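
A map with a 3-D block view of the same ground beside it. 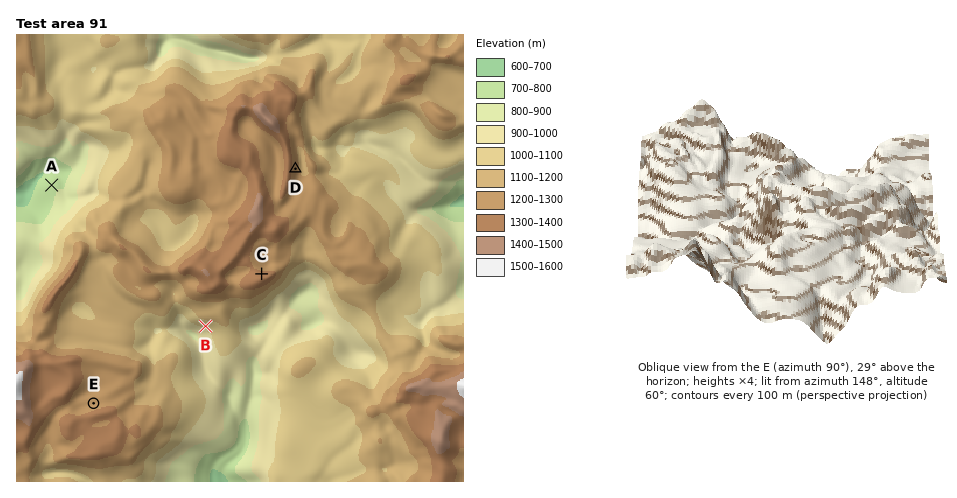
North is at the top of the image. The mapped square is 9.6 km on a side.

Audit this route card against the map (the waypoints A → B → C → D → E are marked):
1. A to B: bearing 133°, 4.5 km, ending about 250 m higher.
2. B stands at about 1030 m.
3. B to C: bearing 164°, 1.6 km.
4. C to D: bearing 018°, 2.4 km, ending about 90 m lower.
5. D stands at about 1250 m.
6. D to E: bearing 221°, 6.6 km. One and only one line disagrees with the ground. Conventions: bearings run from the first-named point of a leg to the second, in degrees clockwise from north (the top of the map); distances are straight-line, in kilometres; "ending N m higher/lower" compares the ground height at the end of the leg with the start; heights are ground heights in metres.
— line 3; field bearing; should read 47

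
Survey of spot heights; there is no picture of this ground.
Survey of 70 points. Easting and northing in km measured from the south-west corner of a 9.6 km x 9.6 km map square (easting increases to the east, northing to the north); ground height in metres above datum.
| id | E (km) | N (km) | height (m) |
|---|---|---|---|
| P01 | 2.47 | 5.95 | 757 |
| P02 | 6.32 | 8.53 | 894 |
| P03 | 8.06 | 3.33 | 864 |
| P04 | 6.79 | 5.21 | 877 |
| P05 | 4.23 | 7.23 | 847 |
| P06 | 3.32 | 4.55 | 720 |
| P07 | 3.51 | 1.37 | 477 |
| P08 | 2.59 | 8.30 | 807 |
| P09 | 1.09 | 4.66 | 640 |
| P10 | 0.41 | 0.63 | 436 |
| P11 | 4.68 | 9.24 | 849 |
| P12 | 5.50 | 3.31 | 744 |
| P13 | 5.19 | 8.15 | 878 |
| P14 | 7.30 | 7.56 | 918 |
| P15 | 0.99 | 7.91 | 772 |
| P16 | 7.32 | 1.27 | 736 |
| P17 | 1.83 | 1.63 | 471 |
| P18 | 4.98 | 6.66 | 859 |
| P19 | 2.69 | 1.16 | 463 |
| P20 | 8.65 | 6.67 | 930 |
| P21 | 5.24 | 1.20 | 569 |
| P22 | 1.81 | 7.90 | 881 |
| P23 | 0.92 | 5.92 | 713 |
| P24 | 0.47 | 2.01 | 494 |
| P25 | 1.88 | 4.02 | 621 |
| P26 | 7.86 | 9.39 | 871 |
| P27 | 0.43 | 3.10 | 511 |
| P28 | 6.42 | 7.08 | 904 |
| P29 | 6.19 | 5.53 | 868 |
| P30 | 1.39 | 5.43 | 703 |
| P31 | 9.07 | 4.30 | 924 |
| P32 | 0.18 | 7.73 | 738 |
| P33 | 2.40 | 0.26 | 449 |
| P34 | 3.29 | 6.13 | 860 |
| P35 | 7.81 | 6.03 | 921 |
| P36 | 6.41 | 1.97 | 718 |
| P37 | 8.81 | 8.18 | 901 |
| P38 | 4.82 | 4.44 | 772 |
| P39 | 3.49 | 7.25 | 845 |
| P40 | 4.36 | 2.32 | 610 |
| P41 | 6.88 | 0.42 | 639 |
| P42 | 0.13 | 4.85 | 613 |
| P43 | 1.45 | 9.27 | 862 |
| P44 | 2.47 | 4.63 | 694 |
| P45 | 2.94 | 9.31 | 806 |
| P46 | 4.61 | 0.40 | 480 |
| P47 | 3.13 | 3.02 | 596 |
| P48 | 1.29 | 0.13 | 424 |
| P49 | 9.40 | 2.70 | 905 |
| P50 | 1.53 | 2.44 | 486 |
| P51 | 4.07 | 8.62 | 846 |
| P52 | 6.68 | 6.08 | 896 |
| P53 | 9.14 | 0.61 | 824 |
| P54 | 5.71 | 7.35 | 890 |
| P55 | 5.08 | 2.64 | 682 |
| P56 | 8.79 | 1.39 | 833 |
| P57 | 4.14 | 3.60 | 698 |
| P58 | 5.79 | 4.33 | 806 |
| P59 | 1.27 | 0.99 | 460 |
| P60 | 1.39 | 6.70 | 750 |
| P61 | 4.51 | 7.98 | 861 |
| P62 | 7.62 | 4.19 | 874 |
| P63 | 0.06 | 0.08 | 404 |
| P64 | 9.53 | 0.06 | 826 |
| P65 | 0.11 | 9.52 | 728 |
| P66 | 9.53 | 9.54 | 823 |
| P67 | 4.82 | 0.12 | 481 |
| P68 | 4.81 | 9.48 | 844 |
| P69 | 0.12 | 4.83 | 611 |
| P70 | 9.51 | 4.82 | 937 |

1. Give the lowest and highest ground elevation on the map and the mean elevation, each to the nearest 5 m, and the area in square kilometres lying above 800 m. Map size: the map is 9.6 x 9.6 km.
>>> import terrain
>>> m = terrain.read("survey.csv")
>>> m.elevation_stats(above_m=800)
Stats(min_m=400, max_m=940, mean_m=750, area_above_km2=45.7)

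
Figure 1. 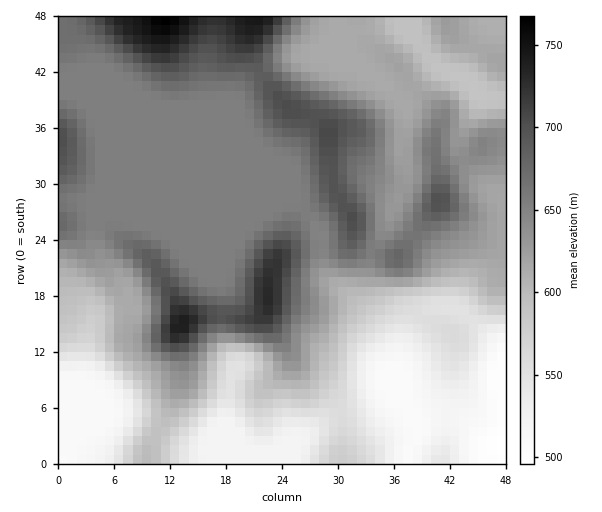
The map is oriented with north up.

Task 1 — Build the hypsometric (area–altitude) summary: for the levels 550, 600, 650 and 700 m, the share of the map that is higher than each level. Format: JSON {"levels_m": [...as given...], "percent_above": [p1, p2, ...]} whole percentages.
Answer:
{"levels_m": [550, 600, 650, 700], "percent_above": [83, 69, 44, 7]}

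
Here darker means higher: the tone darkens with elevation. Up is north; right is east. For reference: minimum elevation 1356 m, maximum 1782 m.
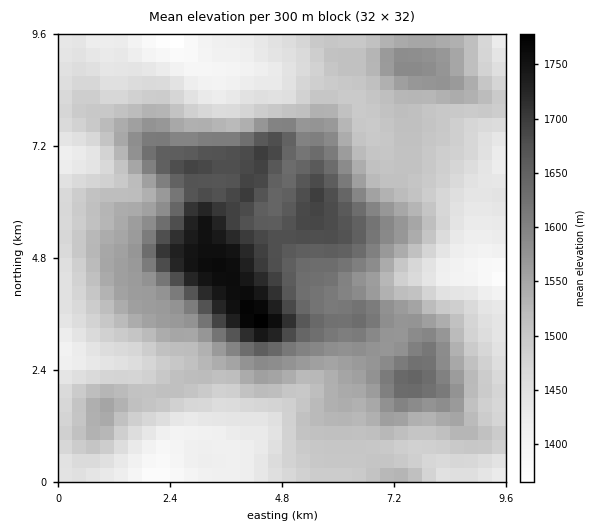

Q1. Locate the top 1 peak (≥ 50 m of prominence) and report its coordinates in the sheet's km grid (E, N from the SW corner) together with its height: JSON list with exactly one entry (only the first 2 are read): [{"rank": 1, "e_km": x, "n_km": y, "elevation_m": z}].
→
[{"rank": 1, "e_km": 4.29, "n_km": 3.46, "elevation_m": 1782}]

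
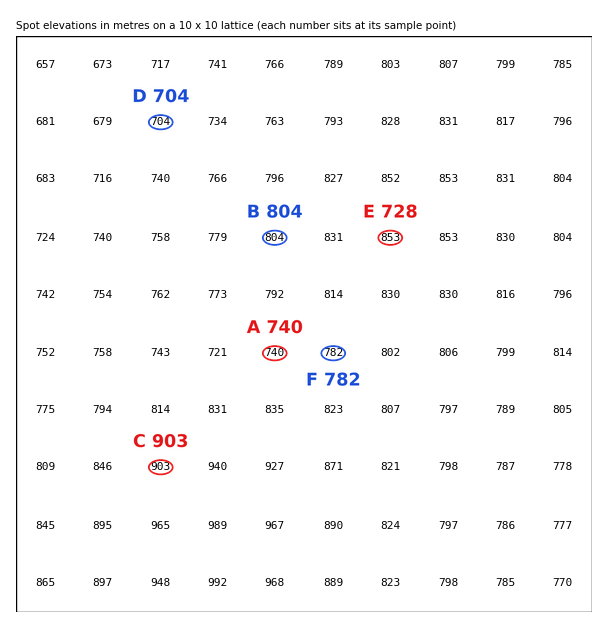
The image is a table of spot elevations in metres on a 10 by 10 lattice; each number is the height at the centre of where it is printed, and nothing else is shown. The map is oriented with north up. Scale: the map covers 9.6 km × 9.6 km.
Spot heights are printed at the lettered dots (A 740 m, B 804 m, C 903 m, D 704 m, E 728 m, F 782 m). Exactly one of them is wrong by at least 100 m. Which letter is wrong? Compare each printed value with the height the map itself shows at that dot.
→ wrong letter E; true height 853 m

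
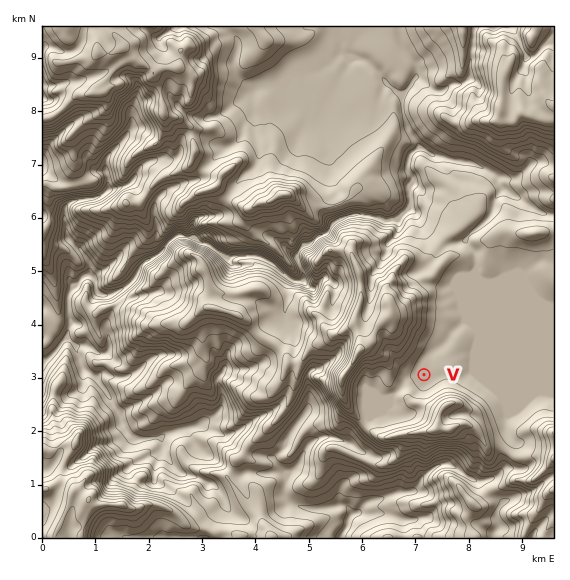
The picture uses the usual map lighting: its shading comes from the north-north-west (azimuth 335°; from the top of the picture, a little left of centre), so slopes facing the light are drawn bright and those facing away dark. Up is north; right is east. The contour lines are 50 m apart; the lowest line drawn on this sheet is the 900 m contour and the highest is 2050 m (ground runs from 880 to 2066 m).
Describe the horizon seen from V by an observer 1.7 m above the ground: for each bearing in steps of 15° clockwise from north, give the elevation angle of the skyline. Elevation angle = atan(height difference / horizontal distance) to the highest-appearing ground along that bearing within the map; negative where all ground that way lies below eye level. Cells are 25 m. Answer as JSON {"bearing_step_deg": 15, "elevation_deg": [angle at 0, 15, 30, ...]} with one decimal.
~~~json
{"bearing_step_deg": 15, "elevation_deg": [4.8, 4.3, 1.5, 0.3, 0.2, 0.6, 0.5, 2.1, 9.5, 20.5, 21.4, 17.2, 13.3, 10.6, 7.8, 6.0, 3.8, 9.3, 13.3, 16.3, 16.3, 15.6, 17.3, 12.8]}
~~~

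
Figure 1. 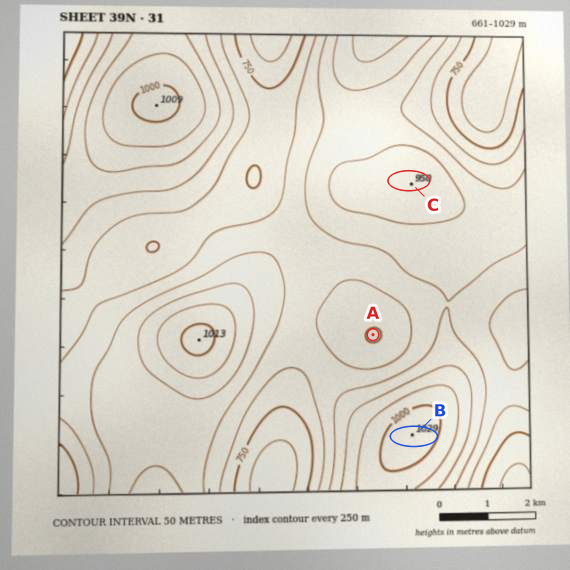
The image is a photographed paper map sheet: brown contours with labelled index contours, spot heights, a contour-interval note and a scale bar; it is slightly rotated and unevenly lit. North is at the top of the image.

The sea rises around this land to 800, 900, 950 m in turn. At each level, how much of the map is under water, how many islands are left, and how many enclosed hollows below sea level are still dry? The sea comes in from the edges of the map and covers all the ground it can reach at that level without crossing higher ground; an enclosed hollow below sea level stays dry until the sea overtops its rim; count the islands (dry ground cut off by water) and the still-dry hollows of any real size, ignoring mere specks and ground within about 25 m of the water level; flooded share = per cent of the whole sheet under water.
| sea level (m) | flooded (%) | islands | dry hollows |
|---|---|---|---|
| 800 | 24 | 0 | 1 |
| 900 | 77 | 2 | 0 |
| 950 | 90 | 2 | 0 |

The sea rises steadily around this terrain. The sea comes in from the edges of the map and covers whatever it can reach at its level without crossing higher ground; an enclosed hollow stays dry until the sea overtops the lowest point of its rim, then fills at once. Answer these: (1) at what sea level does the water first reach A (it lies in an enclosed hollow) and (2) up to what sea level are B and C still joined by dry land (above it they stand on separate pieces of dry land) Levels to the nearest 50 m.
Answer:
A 800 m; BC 850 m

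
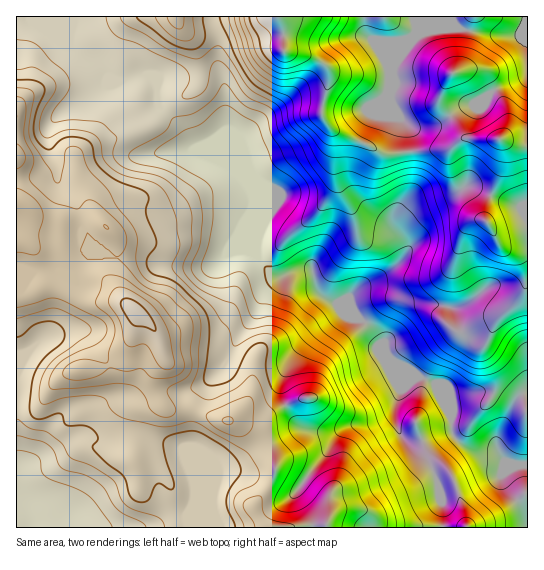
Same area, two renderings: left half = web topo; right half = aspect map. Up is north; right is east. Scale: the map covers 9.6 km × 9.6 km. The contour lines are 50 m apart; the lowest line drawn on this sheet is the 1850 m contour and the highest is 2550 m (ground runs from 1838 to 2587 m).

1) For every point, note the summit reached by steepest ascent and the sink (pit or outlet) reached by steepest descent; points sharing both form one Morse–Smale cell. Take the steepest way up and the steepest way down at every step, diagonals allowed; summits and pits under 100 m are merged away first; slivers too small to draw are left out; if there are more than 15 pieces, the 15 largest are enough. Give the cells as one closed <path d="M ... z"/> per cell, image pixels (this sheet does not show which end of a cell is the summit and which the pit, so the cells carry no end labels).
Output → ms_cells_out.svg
<path d="M71 16l-55 1 0 278 15-3 11-7 7 0 40 16 34 2 22 16 12 15 7 21 0 7-11 16 2 13 8 16 6 2 24-1 28 12 32 7 8 6 14 30 0 11-4 9-18 23 4 11 9 11 176 0 1-25-10-33-8-15-22-17-8-21 1-15 4-11 17-14-4-5-19-9-6-6-13-27-14-10-10-11-12-4-19-11-4-7-3-14-3-4-15 2-12 5-5 0-8-4-7-7-7-10 0-10 4-12 0-22-9-22-7-10-18-15-17-9-14-4-4-5-12-21-20-20-2-22-7-8-8-2-20 8-5 0-7-2-12-16-24-12-5-6 0-10 3-6z"/><path d="M278 16l-67 1 6 21 0 27 7 17 3 48 8 19 1 22 15 18 9 22 0 22-4 12 0 10 14 17 8 4 5 0 12-5 15-2 3 4 6 20 7 6 25 10 10 11 14 10 13 27 6 6 19 9 4 5-17 14-4 11-1 15 8 21 22 17 8 15 10 33 0 24 84 1 1-310-5-9-5-4-24-8-19-9-10-1-18 10-26 8-12 9-5 11 0 12 3 12-11-20-1-10 13-22 4-12-3-32-27 0-19-10-29-12-9-9-4-11 8-32-1-10-15-12-29-7-1-24z"/><path d="M49 285l-7 0-11 7-10 1-5 4 0 230 249 1 0-2-8-9-4-11 18-23 4-9 0-11-14-30-8-6-32-7-28-12-24 1-6-2-10-20 2-13 9-12-4-21-7-14-30-24-34-2z"/><path d="M527 16l-248 1 5 17 0 16 29 7 15 12 1 10-8 32 4 11 9 9 29 12 19 10 17 0 10-2-1-22-16-24-1-15 4-8-2-16 18-24 11-10 24-4 72 8 10-3z"/><path d="M210 16l-137 0-4 29 13 11 16 7 12 16 7 2 5 0 20-8 8 2 7 8 2 22 20 20 12 21 4 5 14 4 17 9 9 8 0-23-8-19-3-48-7-17 0-27z"/><path d="M459 28l-24 1-16 4-26 33 2 16-4 8 0 11 6 14 11 14 1 22 37-2 19-11-24-33-1-8 8-19 6-6 12-3 11 0 6 3 18 27 7 18-1 13-6 9 16 6 10 2 1-113-23 2-32-4z"/><path d="M477 69l-23 3-6 6-8 19 1 8 24 33-19 11-35 2-2 2 3 32-4 12-13 22 1 10 10 16-2-20 10-16 7-4 26-8 18-10 10 1 19 9 24 8 10 12 0-70-27-8 7-14-1-15-20-35z"/>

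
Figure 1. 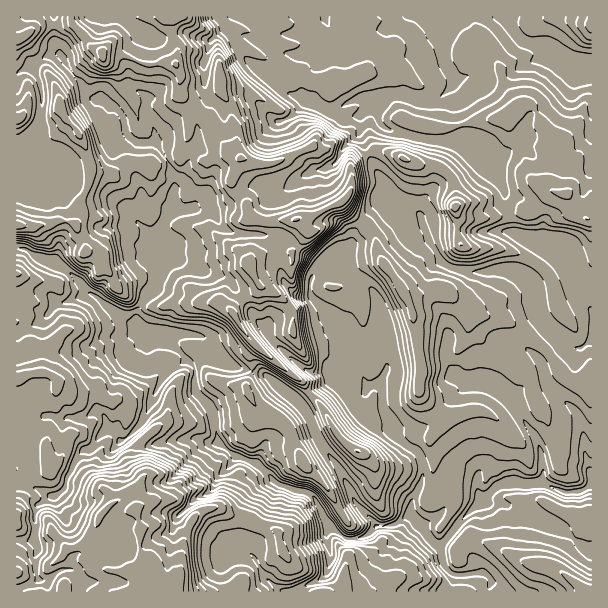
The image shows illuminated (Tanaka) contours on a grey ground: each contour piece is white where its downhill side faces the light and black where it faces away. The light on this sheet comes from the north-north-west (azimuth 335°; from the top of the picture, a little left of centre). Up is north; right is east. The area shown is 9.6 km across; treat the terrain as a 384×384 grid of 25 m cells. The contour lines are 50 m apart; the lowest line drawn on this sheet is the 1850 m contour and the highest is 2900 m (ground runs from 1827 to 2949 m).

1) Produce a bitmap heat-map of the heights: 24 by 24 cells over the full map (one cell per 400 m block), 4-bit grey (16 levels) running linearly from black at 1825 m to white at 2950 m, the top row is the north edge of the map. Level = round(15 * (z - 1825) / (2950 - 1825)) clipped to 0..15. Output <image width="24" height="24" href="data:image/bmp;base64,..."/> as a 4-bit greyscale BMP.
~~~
<image width="24" height="24" href="data:image/bmp;base64,Qk2WAQAAAAAAAHYAAAAoAAAAGAAAABgAAAABAAQAAAAAACABAAATCwAAEwsAABAAAAAAAAAAAAAAABEREQAiIiIAMzMzAERERABVVVUAZmZmAHd3dwCIiIgAmZmZAKqqqgC7u7sAzMzMAN3d3QDu7u4A////AN3e7/yqmXdmUyIkRc3u7+ypqnZlQiNEQ83e7tyqqlRDIiMyIsvO7su5h1ZEIiEiIrq93cqHVXVlMyEREbuqq5dlaHZ1MzIiIbupiYZneGdTNDMyMrqpmIZohmUzREQzMruph3Z4ZmMzVDMzM7qYZmZnh1MzVDMzM6qXZmZpiFMzVEQzM5mXZniZiENEZVRDM5h4l4mZp0RFZVQzM5iah3eKqURWVEMzM5mqh3eZmoRVRGVDI8u5d3eKqqhURGVERaqpiHeJmZpkRXVFVaqqmYiamIhlZlRFVaq5iImpiJdVVDNEVLu4iJmYZmQzRERERLuYiJmXZEMzMzNEM6qZmqmWRERDMyMzIamsqqh1RDMzMiMiErq6qqhURDMzIiIiJA=="/>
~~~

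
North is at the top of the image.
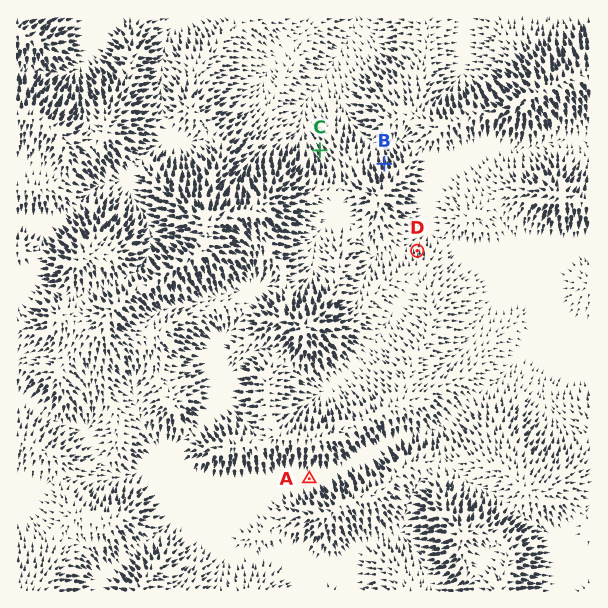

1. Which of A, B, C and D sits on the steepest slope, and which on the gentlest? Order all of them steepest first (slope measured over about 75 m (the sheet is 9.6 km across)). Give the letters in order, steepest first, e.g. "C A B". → B C D A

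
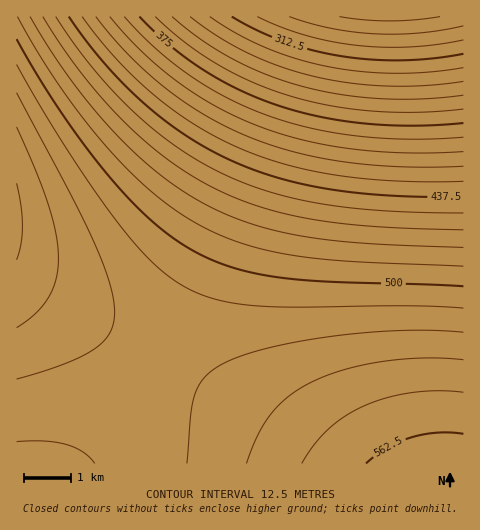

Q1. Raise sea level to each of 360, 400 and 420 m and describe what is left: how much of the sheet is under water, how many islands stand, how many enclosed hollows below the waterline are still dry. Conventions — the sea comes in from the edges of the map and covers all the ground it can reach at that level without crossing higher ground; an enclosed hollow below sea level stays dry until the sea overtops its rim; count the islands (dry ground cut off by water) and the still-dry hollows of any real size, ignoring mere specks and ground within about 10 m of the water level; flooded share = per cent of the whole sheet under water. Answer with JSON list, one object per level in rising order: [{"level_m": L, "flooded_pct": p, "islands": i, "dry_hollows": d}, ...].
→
[{"level_m": 360, "flooded_pct": 11, "islands": 0, "dry_hollows": 0}, {"level_m": 400, "flooded_pct": 18, "islands": 0, "dry_hollows": 0}, {"level_m": 420, "flooded_pct": 23, "islands": 0, "dry_hollows": 0}]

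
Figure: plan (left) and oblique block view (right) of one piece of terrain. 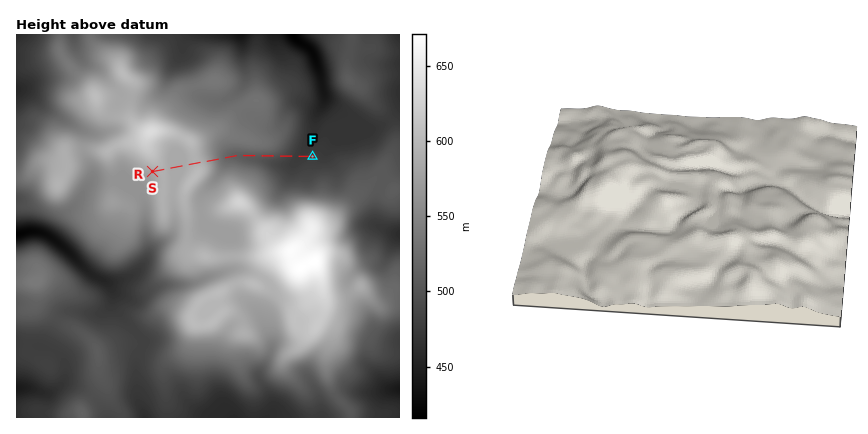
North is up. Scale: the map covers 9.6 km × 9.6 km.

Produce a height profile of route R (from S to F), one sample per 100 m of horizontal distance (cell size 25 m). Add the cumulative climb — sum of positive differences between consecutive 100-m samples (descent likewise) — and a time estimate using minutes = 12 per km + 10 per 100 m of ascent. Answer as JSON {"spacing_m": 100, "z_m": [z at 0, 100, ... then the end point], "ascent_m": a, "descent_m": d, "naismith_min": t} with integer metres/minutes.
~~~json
{"spacing_m": 100, "z_m": [586, 591, 594, 591, 587, 585, 585, 585, 585, 588, 592, 594, 593, 586, 576, 561, 546, 532, 523, 518, 514, 512, 510, 509, 508, 508, 507, 507, 505, 504, 502, 499, 495, 490, 485, 480, 476, 474, 474, 475, 476, 476], "ascent_m": 20, "descent_m": 129, "naismith_min": 50}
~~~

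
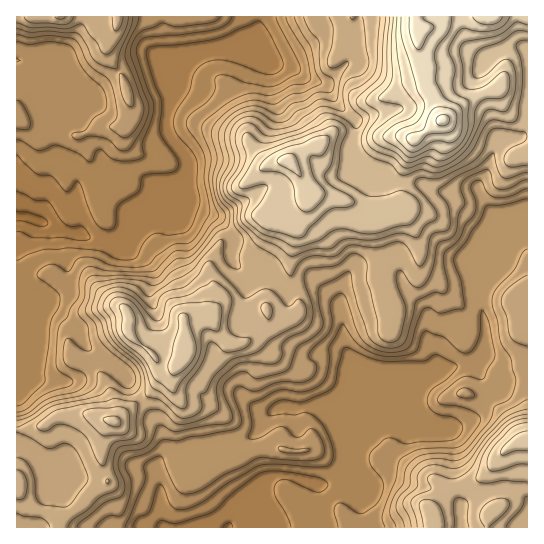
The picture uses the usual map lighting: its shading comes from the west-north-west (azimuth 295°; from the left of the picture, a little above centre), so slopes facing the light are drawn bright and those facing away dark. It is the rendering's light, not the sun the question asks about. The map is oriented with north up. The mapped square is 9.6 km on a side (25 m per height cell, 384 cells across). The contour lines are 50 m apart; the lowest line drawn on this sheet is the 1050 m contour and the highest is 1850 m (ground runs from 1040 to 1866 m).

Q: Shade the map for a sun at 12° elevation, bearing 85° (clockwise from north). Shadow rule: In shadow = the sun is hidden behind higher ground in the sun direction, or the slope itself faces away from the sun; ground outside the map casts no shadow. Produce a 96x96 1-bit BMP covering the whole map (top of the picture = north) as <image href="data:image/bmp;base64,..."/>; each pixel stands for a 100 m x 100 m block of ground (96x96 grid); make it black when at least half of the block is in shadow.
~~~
<image width="96" height="96" href="data:image/bmp;base64,Qk2+BAAAAAAAAD4AAAAoAAAAYAAAAGAAAAABAAEAAAAAAIAEAAATCwAAEwsAAAIAAAAAAAAA////AAAAAAAAAAAAAAAAAf/8AAAAAAAAAAAAAf/4BgAAAAAAAAAAA//4BgAAAAAAAAAAA//4AgAAAAAAAAAAA//wAAAAEAAAAAAAAf/gAAAAAAAIAAAAAP/gAAAAAAAcAAAAAP/wAAAAAAAcAAAAAf/4AAAAAAAcAAAAAP/4AAAAAAA8AAAAAB/wPwAAAAAYAAAAAAPwf4AAAAAYAAAAAADg/4AAAAAAAAAAAAAD/8AAAAAAAAAAAAAP/8AAAAAAAAAAAAAf/+AAAAAAAAAAAAAf//AAAAAAAAAAAAAf//gAAAAAAAAAAAAH//gABgAMAAAAAAAA//z4AAAcAAAAAAAAD/j8AAA+AAAAAAAAAPj+AAA8AAAAAAAMAAD8AAB8AAAAAAAeAAA4AAB4AAAAAAAeAAAAAA/4AAAAAAAAAAAAHx/wAAAAAAAAwAAAP3/AAAAAAAAAQAAAH//AAAAAAAAAAAAHD//AAAAAAAAAAAAfj//AAAAAAAAAAAAfz/+AAAAAAAAAAAA/3/8AAAAAAPAAAOB///4AAAAAB/gAAfD///wAAAAAD/gAAfD///gAAAAAD/AAAfD///AAAAAAD/AAAfD///AMAAAAB+AAAfD///A8AAAAB8AAAfD///B8AAAAD4AAAfD///B8AAAAD4AAAeB//+B4AAAAD4AAAeA//+BwAAAAD4AAAeAP/8BwAAAABwAAAeAD/4AwAAAABwAAAOAA/gA4AAAABwAAAGAAfAA4AAAAAwAAACAAOAB44AAAAAAAAAAAEAB74AAAAAAAAAgAAAD78AAAAAAAAAwAAAA/8ABAAAAAAA4AAAAf8ABgAAAAAAYAAAAf+ADgAAAAAAQAAAAf+PxgAAAAAAAAAAB//f4AAAAAAAAAAAP///4AAAAAAAAAAAP///4AAAAAAAABgAP///gAAAAAAAADAAH///gAAAAAAAABAAD///gAAAAAAAAAAAH///gAAAAAAAAAAAf///gIAAAAAAAAAAf//8AYAAAAAIAAAAf//8A4AAAAAYAAAAP//8B4AAAAA8AAAAP//+B4AAAAAeAAAAH///BwAAAAAeAAAAD///gAAA+AAOAAAAA///gAAD+AAPAAAAA///gAAf/AAHAAAAB///AAB//AADAAAGB//+AAB//AAAAAAGB//+AAB//AAAAAAAA//+AAA/+AAAAAAAAf/8AGA/IAAAAAAAAP/8AAAfA8AAAAAAAD/8AAA/P+AAAAACAAH8AwA/P+AAAAAPAAA8ABH+H8AAAAAfAAAAADf8D4AAAAA/AAAAAD/+D4AAAAA/AAAAAH/+DwAAAAA/AAAAAP//xgAAAAA/AAAAH///9gAAAAAOAAAAP////gAMAAHgAAAAf////gAEAAfgAAAAf////gAAAB/gAAAA/////gAAAB/gAAAB/////gAAAB/gAAAB/////gAAAB/gAAAB/////AAAAA/AAAAB/////AAAAAPAAAAB/////AAADACAAAAA/////AAADAAAAAAAf///+AAADgAAAAAAP8AP+AAAA="/>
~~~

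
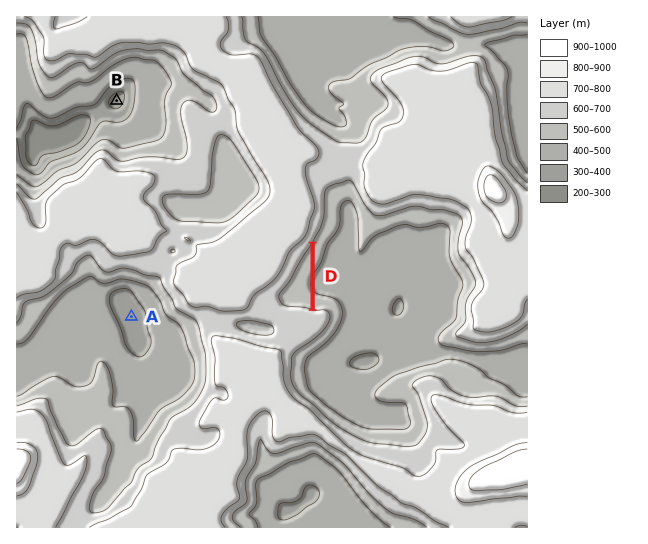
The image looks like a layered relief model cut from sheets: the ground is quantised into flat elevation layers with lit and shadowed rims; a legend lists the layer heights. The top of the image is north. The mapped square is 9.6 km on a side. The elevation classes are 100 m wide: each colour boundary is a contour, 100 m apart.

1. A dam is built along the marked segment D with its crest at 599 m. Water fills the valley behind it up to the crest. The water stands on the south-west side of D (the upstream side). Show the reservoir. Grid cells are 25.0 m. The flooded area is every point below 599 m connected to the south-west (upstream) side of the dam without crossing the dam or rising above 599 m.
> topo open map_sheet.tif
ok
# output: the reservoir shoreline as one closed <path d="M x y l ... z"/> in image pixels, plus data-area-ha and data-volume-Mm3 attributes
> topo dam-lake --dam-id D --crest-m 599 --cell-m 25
<path d="M310 247l-11 16-7 15-13 17 2 8 4 2 4 2 16 0 6 2-1-62z" data-area-ha="39" data-volume-Mm3="17.91"/>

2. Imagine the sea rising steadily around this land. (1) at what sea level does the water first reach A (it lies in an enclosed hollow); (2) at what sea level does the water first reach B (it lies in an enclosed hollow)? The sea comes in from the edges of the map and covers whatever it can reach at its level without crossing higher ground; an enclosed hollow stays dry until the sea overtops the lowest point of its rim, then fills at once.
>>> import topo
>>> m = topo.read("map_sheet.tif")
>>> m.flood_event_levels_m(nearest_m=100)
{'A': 500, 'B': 400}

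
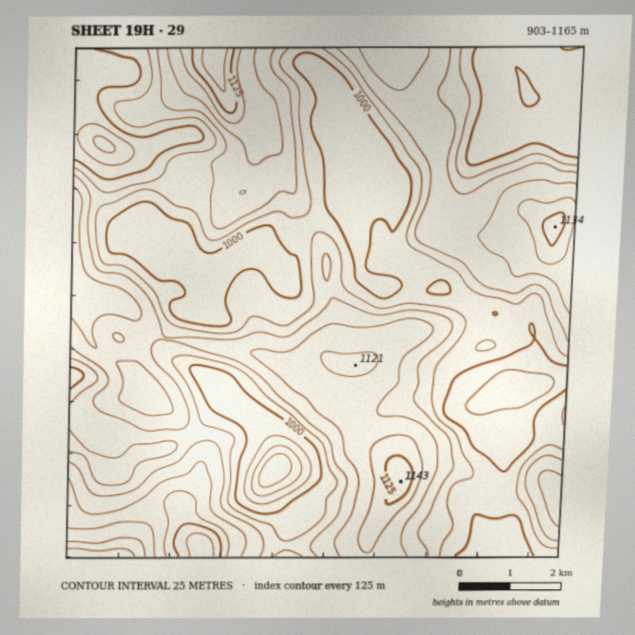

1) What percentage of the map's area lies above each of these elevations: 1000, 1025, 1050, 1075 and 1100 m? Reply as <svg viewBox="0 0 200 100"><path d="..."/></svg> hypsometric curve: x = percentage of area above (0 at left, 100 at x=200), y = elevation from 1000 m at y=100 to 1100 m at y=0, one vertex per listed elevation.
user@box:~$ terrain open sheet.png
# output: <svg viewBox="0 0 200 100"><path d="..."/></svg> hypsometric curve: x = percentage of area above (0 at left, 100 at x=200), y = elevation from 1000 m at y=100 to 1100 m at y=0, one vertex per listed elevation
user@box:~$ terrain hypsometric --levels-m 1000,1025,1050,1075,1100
<svg viewBox="0 0 200 100"><path d="M151 100l-40-25-31-25-39-25-30-25"/></svg>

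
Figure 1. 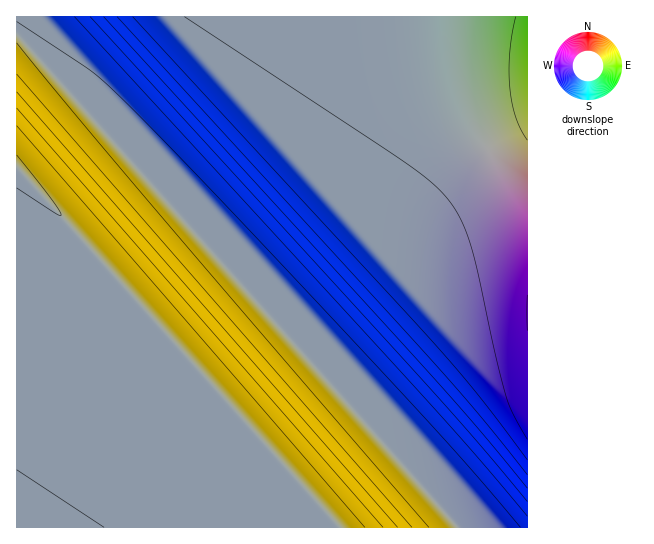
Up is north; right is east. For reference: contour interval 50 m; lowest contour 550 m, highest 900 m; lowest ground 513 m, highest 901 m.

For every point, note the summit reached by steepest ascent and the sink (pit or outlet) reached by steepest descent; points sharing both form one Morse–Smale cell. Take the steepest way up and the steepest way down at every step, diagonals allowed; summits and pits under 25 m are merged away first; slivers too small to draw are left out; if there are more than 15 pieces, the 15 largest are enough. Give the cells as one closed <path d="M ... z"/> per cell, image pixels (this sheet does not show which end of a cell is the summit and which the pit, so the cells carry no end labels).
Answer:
<path d="M442 16l-425 0-1 19 24 24 418 469 69 0 1-327-37-47-23-40-15-40z"/><path d="M17 167l-1 360 322 1 1-2-18-20z"/><path d="M18 36l-2 1 0 129 20 23 303 339 118 0-1-3-52-59z"/><path d="M527 16l-84 1 10 57 15 40 23 40 36 46z"/>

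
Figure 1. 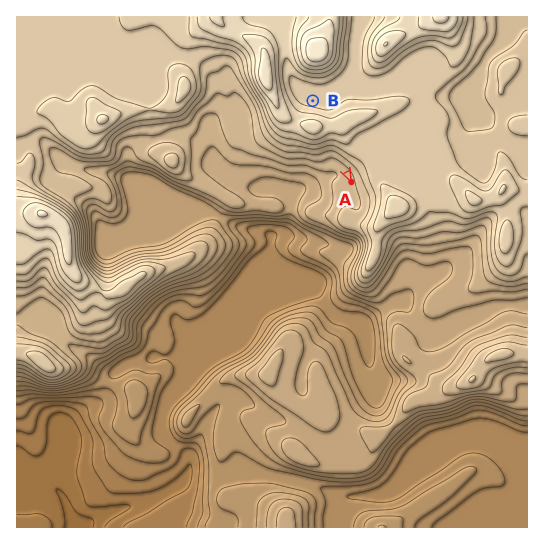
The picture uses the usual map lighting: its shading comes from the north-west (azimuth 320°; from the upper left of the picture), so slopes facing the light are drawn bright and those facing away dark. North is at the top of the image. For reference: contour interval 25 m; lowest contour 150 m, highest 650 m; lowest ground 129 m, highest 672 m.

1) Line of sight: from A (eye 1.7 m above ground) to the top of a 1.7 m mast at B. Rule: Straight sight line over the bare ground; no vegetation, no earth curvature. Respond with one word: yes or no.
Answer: no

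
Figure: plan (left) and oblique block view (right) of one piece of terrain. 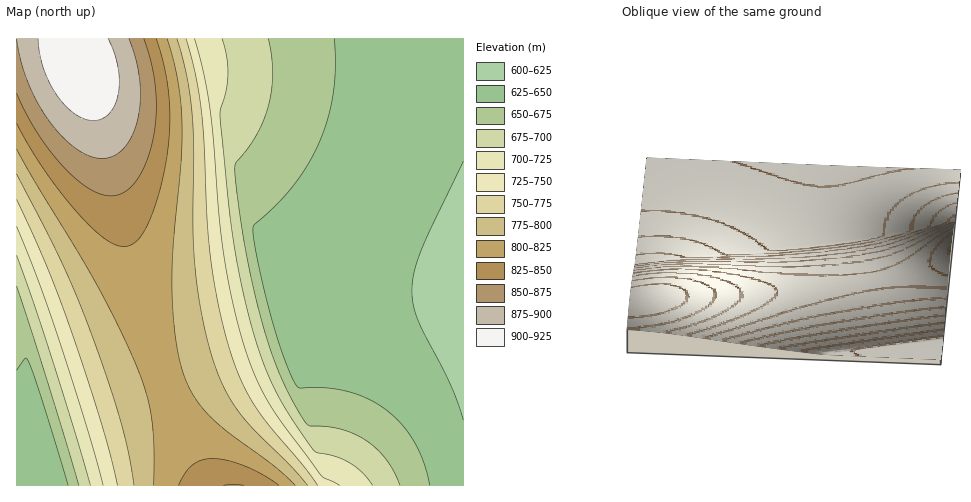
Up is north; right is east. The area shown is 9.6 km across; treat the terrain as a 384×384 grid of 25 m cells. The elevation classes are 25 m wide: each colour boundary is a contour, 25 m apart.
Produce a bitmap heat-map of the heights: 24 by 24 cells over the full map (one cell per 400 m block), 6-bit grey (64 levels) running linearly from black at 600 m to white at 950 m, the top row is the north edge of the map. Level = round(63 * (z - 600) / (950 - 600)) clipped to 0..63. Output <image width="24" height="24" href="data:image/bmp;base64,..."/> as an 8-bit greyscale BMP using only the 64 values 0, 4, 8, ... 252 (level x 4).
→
<image width="24" height="24" href="data:image/bmp;base64,Qk12BgAAAAAAADYEAAAoAAAAGAAAABgAAAABAAgAAAAAAEACAAATCwAAEwsAAAABAAAAAAAAAAAAAAEBAQACAgIAAwMDAAQEBAAFBQUABgYGAAcHBwAICAgACQkJAAoKCgALCwsADAwMAA0NDQAODg4ADw8PABAQEAAREREAEhISABMTEwAUFBQAFRUVABYWFgAXFxcAGBgYABkZGQAaGhoAGxsbABwcHAAdHR0AHh4eAB8fHwAgICAAISEhACIiIgAjIyMAJCQkACUlJQAmJiYAJycnACgoKAApKSkAKioqACsrKwAsLCwALS0tAC4uLgAvLy8AMDAwADExMQAyMjIAMzMzADQ0NAA1NTUANjY2ADc3NwA4ODgAOTk5ADo6OgA7OzsAPDw8AD09PQA+Pj4APz8/AEBAQABBQUEAQkJCAENDQwBEREQARUVFAEZGRgBHR0cASEhIAElJSQBKSkoAS0tLAExMTABNTU0ATk5OAE9PTwBQUFAAUVFRAFJSUgBTU1MAVFRUAFVVVQBWVlYAV1dXAFhYWABZWVkAWlpaAFtbWwBcXFwAXV1dAF5eXgBfX18AYGBgAGFhYQBiYmIAY2NjAGRkZABlZWUAZmZmAGdnZwBoaGgAaWlpAGpqagBra2sAbGxsAG1tbQBubm4Ab29vAHBwcABxcXEAcnJyAHNzcwB0dHQAdXV1AHZ2dgB3d3cAeHh4AHl5eQB6enoAe3t7AHx8fAB9fX0Afn5+AH9/fwCAgIAAgYGBAIKCggCDg4MAhISEAIWFhQCGhoYAh4eHAIiIiACJiYkAioqKAIuLiwCMjIwAjY2NAI6OjgCPj48AkJCQAJGRkQCSkpIAk5OTAJSUlACVlZUAlpaWAJeXlwCYmJgAmZmZAJqamgCbm5sAnJycAJ2dnQCenp4An5+fAKCgoAChoaEAoqKiAKOjowCkpKQApaWlAKampgCnp6cAqKioAKmpqQCqqqoAq6urAKysrACtra0Arq6uAK+vrwCwsLAAsbGxALKysgCzs7MAtLS0ALW1tQC2trYAt7e3ALi4uAC5ubkAurq6ALu7uwC8vLwAvb29AL6+vgC/v78AwMDAAMHBwQDCwsIAw8PDAMTExADFxcUAxsbGAMfHxwDIyMgAycnJAMrKygDLy8sAzMzMAM3NzQDOzs4Az8/PANDQ0ADR0dEA0tLSANPT0wDU1NQA1dXVANbW1gDX19cA2NjYANnZ2QDa2toA29vbANzc3ADd3d0A3t7eAN/f3wDg4OAA4eHhAOLi4gDj4+MA5OTkAOXl5QDm5uYA5+fnAOjo6ADp6ekA6urqAOvr6wDs7OwA7e3tAO7u7gDv7+8A8PDwAPHx8QDy8vIA8/PzAPT09AD19fUA9vb2APf39wD4+PgA+fn5APr6+gD7+/sA/Pz8AP39/QD+/v4A////ACAgJDxYcISQnKisrKygkHhcVExANCggGCAgKERgdISQnKCgoJiMeGBMSEA4MCgcGCAgMExkeIiQmJiYlIh4ZEhAPDgwKCQcFCAkPFRsfIiQlJSQiHxoUDg0MCwoJCAYFCQoRFxwgIyQlJCMgHBcQCwoKCgkIBwYFCQwTGR4hIyUlIyEeGRMMCQkICAcHBgUECQ4VGx8iJCUkIyAcFxAJBwcHBwYGBQUEChAXHCAjJSUkIh8aFQ4IBwcGBgYFBQQEDBMZHiEkJSUkIR4ZEwwHBgYGBgUFBQQEDhUbHyMlJiUkIR0YEQoGBgYGBQUFBAQEEBcdISQmJiYkIBwWDwgGBgYGBQUFBAQEExkfIyUnJyYkIBsVDgcHBgYGBQUFBAQEFhwhJCcoKCYkIBoUDAgHBwYGBgUFBQQEGB4jJikpKSckHxoTCwgIBwcGBgUFBQQEGyEmKSorKigkHxkSCgkICAcGBgYFBQUEHiQoKy0tKyklHxkRCwoJCAcHBgYFBQUEIicrLi8vLSolHxgQDAsKCQgHBwYGBQUFJSouMDExLysmIBgQDQwKCQgIBwYGBQUFKC0xMzQzMCwnIBcQDgwLCgkIBwcGBgUFKzA0NTY0MS0nHxYQDw0MCgkIBwcGBgUFLjM2Nzc1Mi0mHhURDw4MCwkICAcGBgUFMDU4OTg2Mi0mHRQSEA4MCwoJCAcGBgYFMjY5OTg2MSskGxQSEA4MCwoJCAcHBgYFMzc5OTg1MCoiGRMRDw4MCwoJCAcHBgYFA=="/>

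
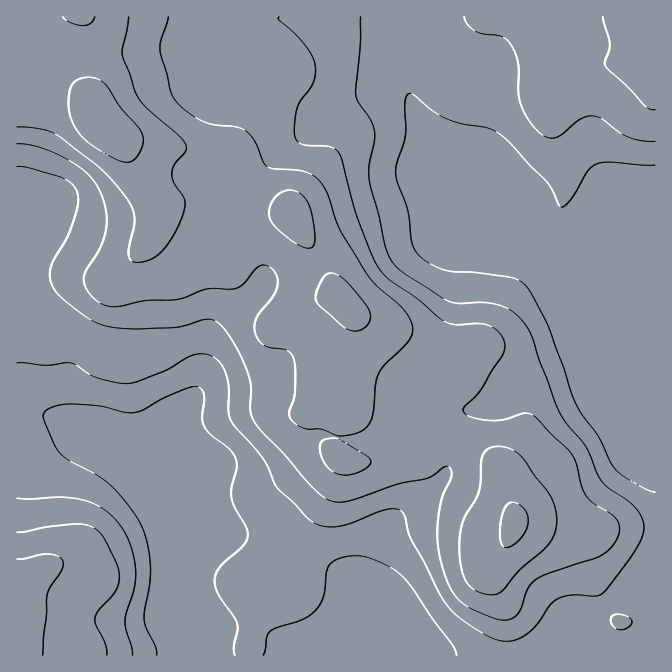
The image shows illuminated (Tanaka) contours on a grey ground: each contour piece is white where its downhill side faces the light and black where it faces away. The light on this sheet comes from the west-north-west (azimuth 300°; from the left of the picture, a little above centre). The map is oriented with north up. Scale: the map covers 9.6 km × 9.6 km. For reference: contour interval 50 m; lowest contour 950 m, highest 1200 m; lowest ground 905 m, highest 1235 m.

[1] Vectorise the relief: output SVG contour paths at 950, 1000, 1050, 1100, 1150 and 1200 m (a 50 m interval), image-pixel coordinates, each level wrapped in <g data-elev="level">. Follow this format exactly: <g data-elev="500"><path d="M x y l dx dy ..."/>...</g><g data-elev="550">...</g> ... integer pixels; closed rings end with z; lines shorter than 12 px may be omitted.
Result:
<g data-elev="950"><path d="M157 655l-1-8-9-17-3-10 1-10 5-26 1-16-3-21-6-20-12-19-20-23-15-11-27-14-10-9-5-9-10-24 2-6 5-4 12-3 15-1 23 2 24 6 10 1 8-3 21-12 26-10 8-1 5 3 2 7-2 20 2 10 7 8 19 15 6 8 1 10-5 19-1 10 3 10 11 18 3 9-3 10-24 21-4 7-2 6 0 7 3 9 16 23 3 7 1 6-4 17 1 8"/><path d="M263 655l4-18 3-5 7-4 28-10 7-4 6-7 6-12 2-23 5-8 9-6 15-2 10 1 15 5 14 7 9 8 48 67 6 11"/><path d="M655 492l-10-3-20-12-7-5-6-8-13-27-17-22-6-12-28-78-16-31-7-9-7-5-8-3-33-4-32-3-15-7-13-10-5-11-4-30-11-30-1-10 1-9 8-28 0-34 2-6 3-2 5 3 19 15 11 7 17 6 26 4 12 6 47 48 14 25 3 0 5-5 18-30 10-8 13-2 45 3"/></g><g data-elev="1000"><path d="M133 655l-1-8-6-19-1-8 10-33 0-20-5-23-10-19-16-16-20-9-22-3-32 2-13-1"/><path d="M616 628l6 2 5-2 4-3 1-5-8-5-10 0-3 3 0 4z"/><path d="M17 363l30 2 23-2 5 1 20 13 20 5 12 2 10-2 27-11 30-16 10-1 10 3 8 8 5 12 2 13-1 22 3 8 32 38 11 25 5 7 15 13 16 17 7 4 8 3 10 0 10-2 42-16 8 0 5 1 5 7 6 21 35 66 8 9 10 8 30 18 14 2 16-5 12-11 15-21 9-6 14-3 23 1 8-5 24-31 10-16 5-14-1-10-4-8-7-8-23-16-7-7-16-34-24-30-22-55-8-25-5-10-12-14-15-8-16-3-27 1-12-3-45-30-7-7-5-10-19-75 0-11 5-25 0-12-3-10-12-17-3-8 4-50 1-28"/><path d="M464 17l4 8 7 6 9 3 16 2 5 2 5 6 5 9 3 10 0 29 3 13 9 17 14 14 6 2 7-1 23-18 12-3 10 3 16 13 11 5 13 4 13 0"/></g><g data-elev="1050"><path d="M107 655l-2-11-9-19-1-7 4-8 17-20 3-6 0-9-3-13-14-27-10-8-14-3-30 3-31 5"/><path d="M17 167l11 1 34 10 10 5 5 9 1 11-5 20-6 15-13 22-4 10 1 13 8 12 29 23 10 6 12 3 25 2 39-1 33-9 7 1 5 3 15 19 13 30 4 15-1 23 4 12 53 60 17 15 11 5 13-1 49-17 30-6 7-3 10-8 5 0 2 3 1 5-11 27-4 32 3 23 8 27 9 14 13 10 28 12 9 0 7-2 6-8 8-23 9-8 12-6 48-15 11-8 6-6 5-9 1-7-1-5-6-8-19-12-7-6-5-10-5-22-5-11-38-38-9-3-21 7-14 0-19-3-7-5 0-5 16-16 22-36 3-8-2-9-6-8-10-5-10-2-22 2-11-4-27-23-27-18-11-12-8-15-15-38-17-62-7-6-28-2-6-3-2-4-2-10 3-19 3-8 13-18 2-8 0-8-2-10-7-10-11-13-16-14 0-3"/><path d="M603 17l7 26-1 7-4 12 1 5 23 21 16 18 5 3 5 1"/></g><g data-elev="1100"><path d="M43 655l4-60 3-8 12-17 1-8-5-6-10-2-31 5"/><path d="M483 594l11 1 8-4 17-21 29-25 5-8 3-10-1-19-7-16-28-37-8-6-10-2-12 1-5 3-2 4-4 37-15 26-4 16 0 21 4 21 6 11z"/><path d="M345 475l10-1 11-6 5-5-1-4-4-4-28-16-6-1-8 2-4 3 0 5 1 9 4 6 9 9z"/><path d="M17 144l21 3 29 12 20 14 12 17 7 22 0 18-5 17-15 23-2 8 3 12 9 10 9 5 12 2 28-6 34-2 30-10 25 0 10-5 14-17 6-2 4 1 5 4 4 5 0 12-5 11-15 19-2 6 0 7 2 8 7 7 6 3 16 2 7 7 2 10 0 21-1 10-5 14 1 6 5 6 9 4 18 1 16 7 16-2 11-5 5-7 3-7 2-30 3-10 6-10 20-18 6-9 3-8-2-10-10-13-24-21-10-13-27-43-13-37-10-15-13-7-30-2-6-2-5-5-9-22-9-10-8-3-22-2-11-3-15-9-13-11-5-10-11-42 1-10 7-23"/></g><g data-elev="1150"><path d="M504 547l6 0 7-5 7-7 4-10 0-7-2-6-4-6-7-3-5 0-3 2-5 11-2 21 1 7z"/><path d="M350 330l8 1 8-4 4-7 0-8-6-10-19-22-8-5-9-2-4 4-6 10-2 8 1 7 23 22z"/><path d="M302 247l8 1 4-2 1-4-1-15-4-19-4-8-6-7-6-3-9 1-8 4-5 7-3 8 1 8 4 7 7 7 13 10z"/><path d="M17 127l23 2 15 5 42 31 18 18 14 19 5 11 0 12-5 25 0 7 2 3 6 2 8-1 9-3 6-5 15-20 9-23 0-12-10-15-2-10 2-8 11-13 1-5-6-10-33-29-11-15-14-40 7-36"/></g><g data-elev="1200"><path d="M123 162l9-1 6-7 5-12-2-10-21-25-16-24-7-4-7-2-13 3-6 7-2 13 1 13 5 14 7 10 10 8 18 11z"/><path d="M63 17l9 6 12 3 6-3 5-6"/></g>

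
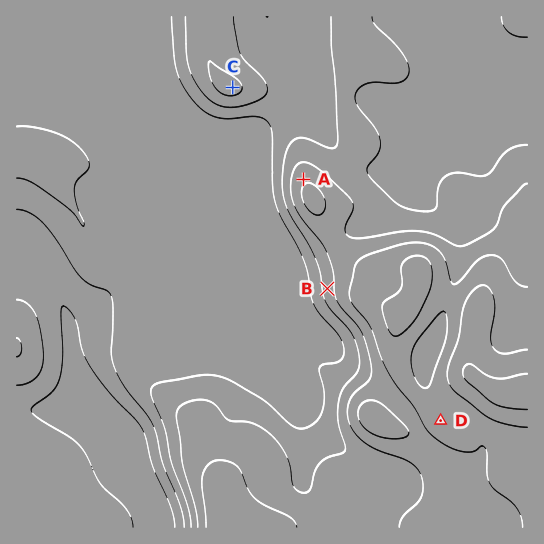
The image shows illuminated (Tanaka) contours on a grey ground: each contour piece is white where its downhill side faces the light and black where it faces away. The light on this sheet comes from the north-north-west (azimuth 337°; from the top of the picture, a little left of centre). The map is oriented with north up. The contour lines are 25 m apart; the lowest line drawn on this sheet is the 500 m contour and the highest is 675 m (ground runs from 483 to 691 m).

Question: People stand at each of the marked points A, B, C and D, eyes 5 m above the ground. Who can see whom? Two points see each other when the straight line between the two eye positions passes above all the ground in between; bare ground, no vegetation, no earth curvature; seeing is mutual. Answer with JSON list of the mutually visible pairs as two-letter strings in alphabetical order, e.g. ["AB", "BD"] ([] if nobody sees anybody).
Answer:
["AC", "BC"]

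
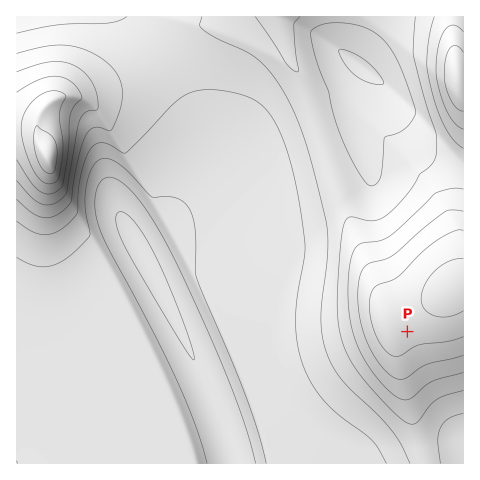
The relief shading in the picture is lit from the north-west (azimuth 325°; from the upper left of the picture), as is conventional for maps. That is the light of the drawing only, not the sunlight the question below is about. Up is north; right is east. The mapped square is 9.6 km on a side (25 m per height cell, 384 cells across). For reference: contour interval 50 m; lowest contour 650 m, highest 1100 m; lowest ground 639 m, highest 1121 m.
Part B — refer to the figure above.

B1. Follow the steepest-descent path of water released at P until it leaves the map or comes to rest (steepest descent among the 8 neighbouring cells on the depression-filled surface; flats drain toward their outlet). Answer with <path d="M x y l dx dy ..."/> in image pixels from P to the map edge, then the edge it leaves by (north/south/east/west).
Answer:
<path d="M407 332l5 4 51 103"/>
exit: east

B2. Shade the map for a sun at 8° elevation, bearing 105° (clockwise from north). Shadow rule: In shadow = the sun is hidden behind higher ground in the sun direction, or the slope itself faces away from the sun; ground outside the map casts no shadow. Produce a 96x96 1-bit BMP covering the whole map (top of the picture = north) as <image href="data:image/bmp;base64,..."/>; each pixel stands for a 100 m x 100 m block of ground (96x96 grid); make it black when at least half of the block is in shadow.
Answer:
<image width="96" height="96" href="data:image/bmp;base64,Qk2+BAAAAAAAAD4AAAAoAAAAYAAAAGAAAAABAAEAAAAAAIAEAAATCwAAEwsAAAIAAAAAAAAA////AAAAAAAAAAAAAAA8AAAAAAAAAAAAAAD8AAAAAAAAAAAAAAH4AAAAAAAAAAAAAAH4AAAAAAAAAAAAAAH4AAAAAAAAAAAAAAP4AAAAAAAAAAAAAAPwAAAAAAAAAAAAAAPwAAAAAAAAAAAAAAPwAAAAAAAAAAAAAAfgAAAAAAAAAAAAAAfgAAAAAAAAAAAAAAfgAAAAAAAAAAAAAA/AAAAAAAAAAAAAAA/AAAAAAAAAAAAAAA/AAAAAAAAAAAAAAB+AAAAAAAAAAAAAAB+AAAAAAAAAAAAAAD8AAAAAAAAAAAAAAD8AAAAAAAAAAAAAAD8AAAAAAAAAAAAAAH4AAAAYAAAAAAAAAH4AAAB8AAAAAAAAAPwAAAD8AAAAAAAAAPwAAAP8AAAAAAAAAPgAAAf8AAAAAAAAAfgAAA/4AAAAAAAAAfgAAD/4AAAAAAAAA/AAAH/4AAAAAAAAA/AAAP/4AAAAAAAAB+AAA//4AAAAAAAAB+AAB//4AAAAAAAAB8AAD//4AAAAAAAAD8AAD//wAAAAAAAAD4AAH//wAAAAAAAAH4AAP//wAAAAAAAAHwAAP//wAAAAAAAAPwAAP//wAAAAAAAAPgAAP//gAAAAAAAAfgAAf//gAAAAAAAAfAAAP//gAAAAAAAA/AAAP//AAAAAAAAA+AAAP//AAAAAAAAB+AAAP//AAAAAAAAB8AAAH/+AAAAAAAAB8AAAH/+AAAAAAAAD4AAAD/8AAAAAAAAD4AAAB/8AAAAAAAAHwAAAB/4AAAAAAAAHgAAAA/4AAAAAAAAPgAAAAfwAAAAAAAAPAAAAAPgAAAAAAAAPAAAAADAAAAAAAAAeAAAAAAAAAAAAAAAcAAAAAAAAAAAAAAAcAAAAAAAAAAAAAAA4AAAAAAAAAAAAAAA4AAAAAAAAAAAAAAAwAAAAAAAAAAAAAAAgAAAAAAAAAAAwAAAAAAAAAAAAAAB4AAAAAAAAAAAAAAD4AAAAAAAAAAAAAAD8AAAAAAAAAAAAAAD8AAAAAAAAAAAAAAD8AAAAAAAAAAAAAAD8AAAAAAAAAAAAAAD8AAAAAAAAAAAAAAD4AAAAAAAAAAAAAAD4AAAAAAAAAAAAAADwAAAAAAAAAAAAAADwAAAAAAAAAAAAADjwAAAAAAAAAAAAAPjwAAAAAAAAAAAAAfjwAAAAAAAAAAAAB/zwAAAAAAAAAAAAD/z4AAAAAAAAAAAAH/x4AAAAAAAAAAAAP/wwAAAAAAAAAAAAf/wAAAAAAAAAAAAA//wAAAAAAAAAAAAB//wAAAAAAAAAAAAD//wAAAAAAAAAAAAH//wAAAAAAAAAAAAP//wAAAAAAAAAAAAf//wAAAAAAAAAAAA///wAAAAAAAAAAAA///gAAAAAAAAAAAA///gAAAAAAAAAAAA///gAAAAAAAAAAAAf//gAAAAAAAAAAAAf//gAAAAAAAAAAAAH//gAAAAAAAAAAAAD//AAAAAAAAAAAAAA//AAAAAAAAAAAAAAP/AAAAAAAAAAAAAAH+AAAAAAAAAAAAAAB8A="/>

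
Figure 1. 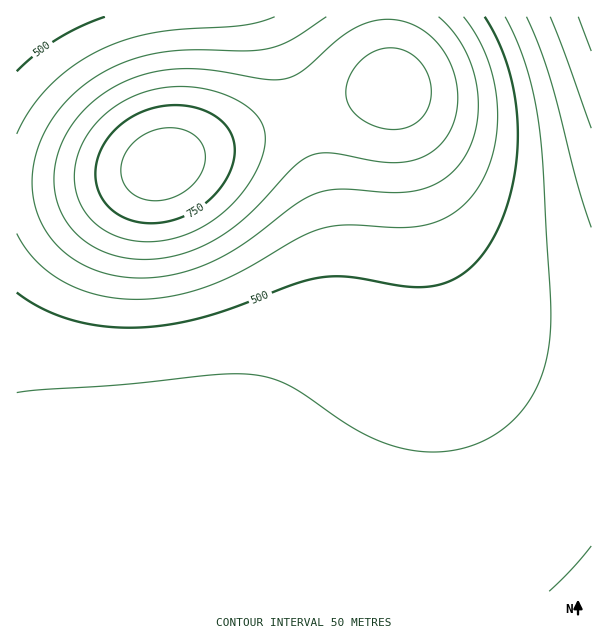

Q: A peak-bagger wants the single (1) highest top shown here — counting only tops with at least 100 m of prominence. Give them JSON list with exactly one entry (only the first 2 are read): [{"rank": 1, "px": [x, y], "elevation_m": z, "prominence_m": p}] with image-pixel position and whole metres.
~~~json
[{"rank": 1, "px": [162, 164], "elevation_m": 835, "prominence_m": 555}]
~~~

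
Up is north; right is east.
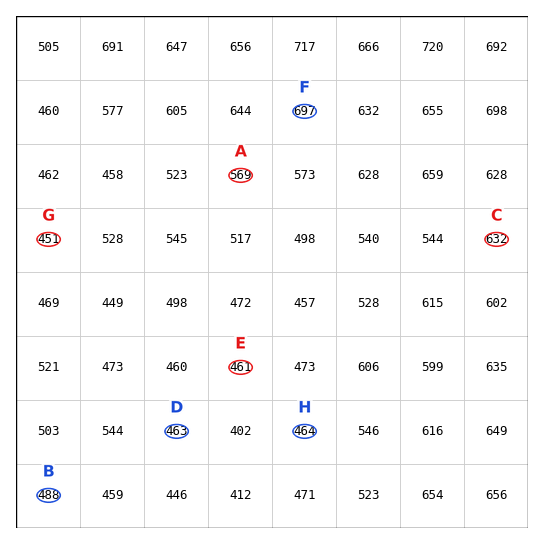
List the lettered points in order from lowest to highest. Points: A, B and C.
B A C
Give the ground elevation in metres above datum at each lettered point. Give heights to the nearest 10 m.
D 460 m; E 460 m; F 700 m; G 450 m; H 460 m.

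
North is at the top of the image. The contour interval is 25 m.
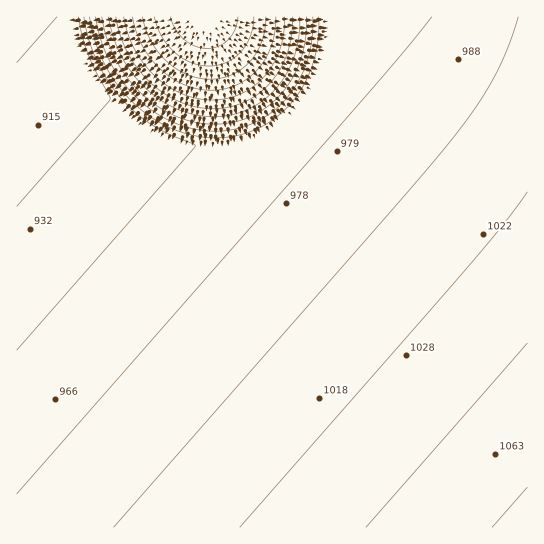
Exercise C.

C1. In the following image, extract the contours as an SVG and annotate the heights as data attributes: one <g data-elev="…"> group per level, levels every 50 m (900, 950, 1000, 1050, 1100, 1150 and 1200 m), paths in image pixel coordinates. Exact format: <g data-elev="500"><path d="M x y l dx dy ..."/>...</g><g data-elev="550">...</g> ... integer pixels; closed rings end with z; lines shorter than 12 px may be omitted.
<g data-elev="900"><path d="M57 17l-40 46"/></g><g data-elev="950"><path d="M84 17l4 21 8 21 11 20 13 18 14 14 17 13 19 11 22 8 3 3-178 204"/></g><g data-elev="1000"><path d="M96 17l5 22 8 22 13 20 15 17 18 15 19 10 20 6 21 2 22-2 18-7 18-10 14-14 12-17 8-20 5-22 1-22"/><path d="M518 17l-11 32-13 28-17 29-24 32-59 70-280 319"/></g><g data-elev="1050"><path d="M527 343l-161 184"/><path d="M109 17l4 20 8 18 11 18 13 14 16 13 17 9 17 6 19 2 17-2 18-6 14-9 14-12 10-15 8-18 4-18 1-20"/></g><g data-elev="1100"><path d="M124 17l4 16 6 16 10 14 11 13 14 11 14 7 15 5 15 1 14-2 14-4 13-8 11-10 9-13 6-14 4-16 1-16"/></g><g data-elev="1150"><path d="M142 17l4 12 5 12 7 10 8 10 10 8 11 6 11 3 12 1 11-1 10-3 11-6 8-8 7-9 5-11 3-12 1-12"/></g><g data-elev="1200"><path d="M170 17l5 12 9 10 11 7 12 2 12-2 10-7 6-10 3-12"/></g>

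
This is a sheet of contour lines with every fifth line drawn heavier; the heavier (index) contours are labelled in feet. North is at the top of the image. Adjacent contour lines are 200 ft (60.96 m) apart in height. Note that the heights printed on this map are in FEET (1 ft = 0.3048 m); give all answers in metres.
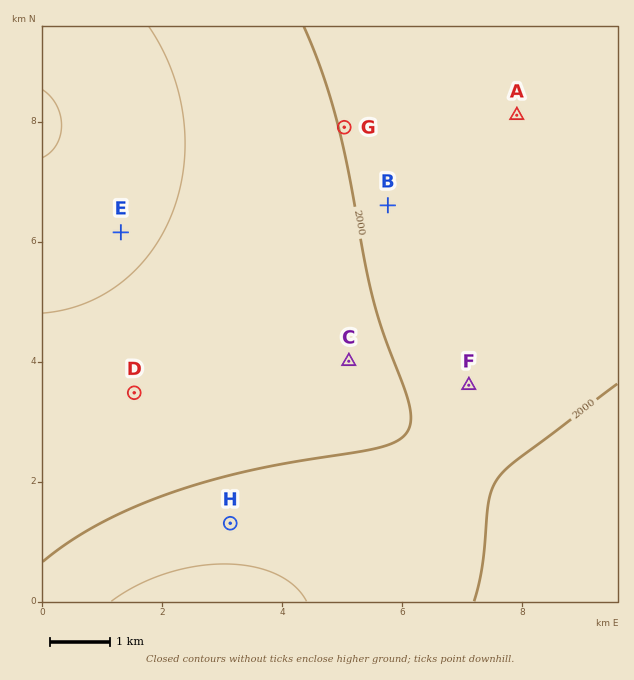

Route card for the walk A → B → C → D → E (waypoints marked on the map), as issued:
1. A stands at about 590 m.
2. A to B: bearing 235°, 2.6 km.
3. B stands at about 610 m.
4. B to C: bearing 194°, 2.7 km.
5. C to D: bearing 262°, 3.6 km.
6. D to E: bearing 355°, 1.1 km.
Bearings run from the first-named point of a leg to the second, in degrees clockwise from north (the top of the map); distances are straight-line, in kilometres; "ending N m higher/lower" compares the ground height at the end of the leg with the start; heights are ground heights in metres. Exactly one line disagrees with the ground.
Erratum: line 6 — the distance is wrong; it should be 2.7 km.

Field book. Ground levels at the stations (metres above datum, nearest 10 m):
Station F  610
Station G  610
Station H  580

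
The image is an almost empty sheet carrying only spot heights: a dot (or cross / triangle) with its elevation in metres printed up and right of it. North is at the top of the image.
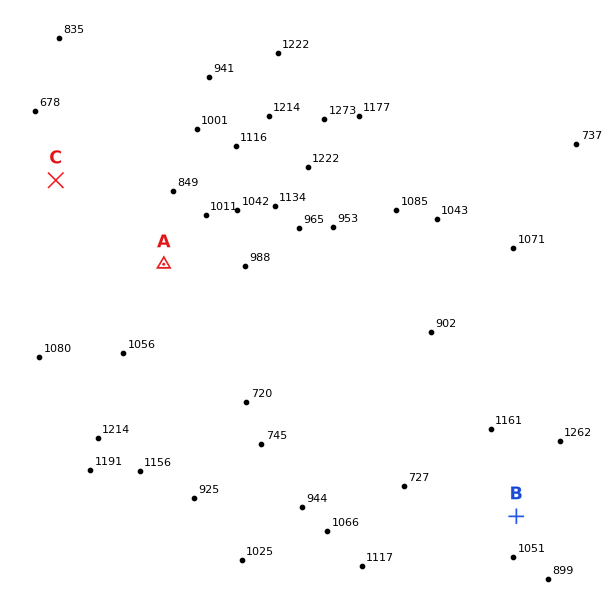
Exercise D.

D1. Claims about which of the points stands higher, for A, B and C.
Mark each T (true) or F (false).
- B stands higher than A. T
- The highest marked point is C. F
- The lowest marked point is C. T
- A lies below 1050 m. T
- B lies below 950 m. F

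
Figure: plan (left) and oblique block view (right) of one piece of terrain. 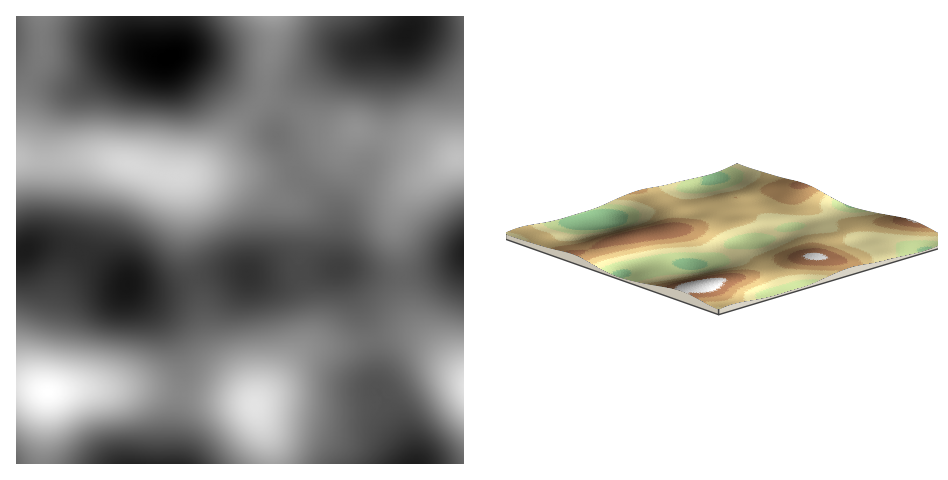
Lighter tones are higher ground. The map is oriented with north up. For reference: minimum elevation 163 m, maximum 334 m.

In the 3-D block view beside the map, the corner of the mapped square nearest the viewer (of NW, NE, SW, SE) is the SW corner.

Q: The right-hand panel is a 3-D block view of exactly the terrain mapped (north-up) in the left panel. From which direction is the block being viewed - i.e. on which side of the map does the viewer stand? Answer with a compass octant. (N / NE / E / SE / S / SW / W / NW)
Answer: SW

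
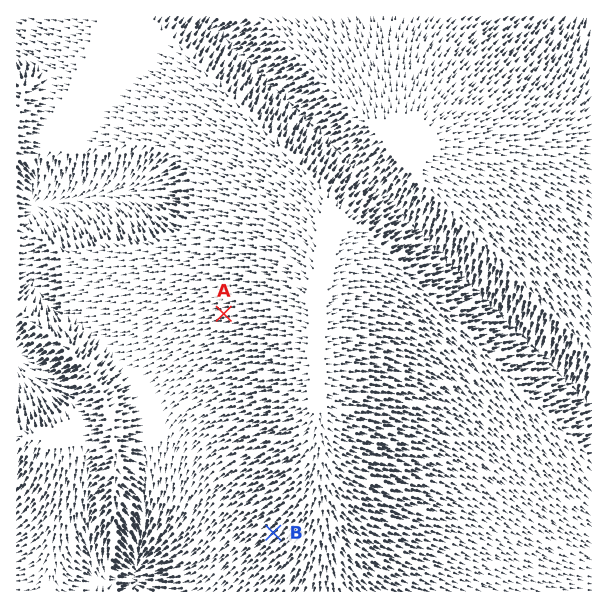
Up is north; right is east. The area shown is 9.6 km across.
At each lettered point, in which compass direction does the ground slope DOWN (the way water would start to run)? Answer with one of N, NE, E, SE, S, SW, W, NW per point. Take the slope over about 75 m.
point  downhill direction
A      W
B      SW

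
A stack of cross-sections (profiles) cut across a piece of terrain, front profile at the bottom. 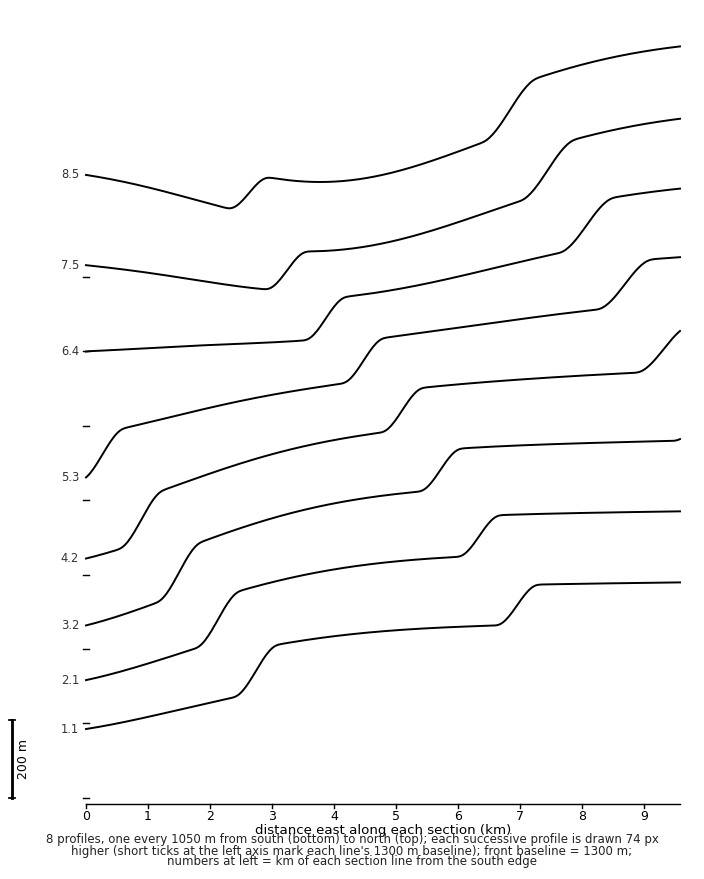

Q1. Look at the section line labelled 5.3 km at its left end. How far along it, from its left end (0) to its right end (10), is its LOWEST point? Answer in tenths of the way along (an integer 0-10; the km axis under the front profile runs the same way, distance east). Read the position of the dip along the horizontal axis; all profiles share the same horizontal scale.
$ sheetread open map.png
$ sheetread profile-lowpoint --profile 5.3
0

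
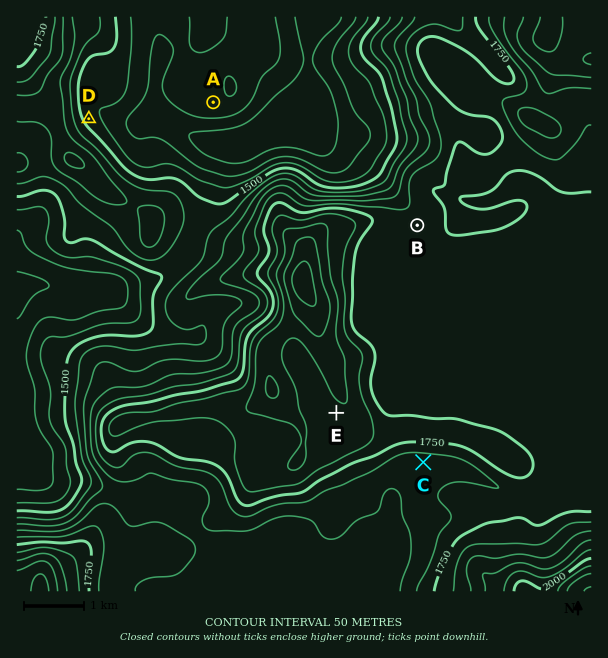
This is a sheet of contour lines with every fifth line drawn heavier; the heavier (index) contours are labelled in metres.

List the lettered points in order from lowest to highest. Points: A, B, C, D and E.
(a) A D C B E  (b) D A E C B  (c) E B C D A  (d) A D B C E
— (a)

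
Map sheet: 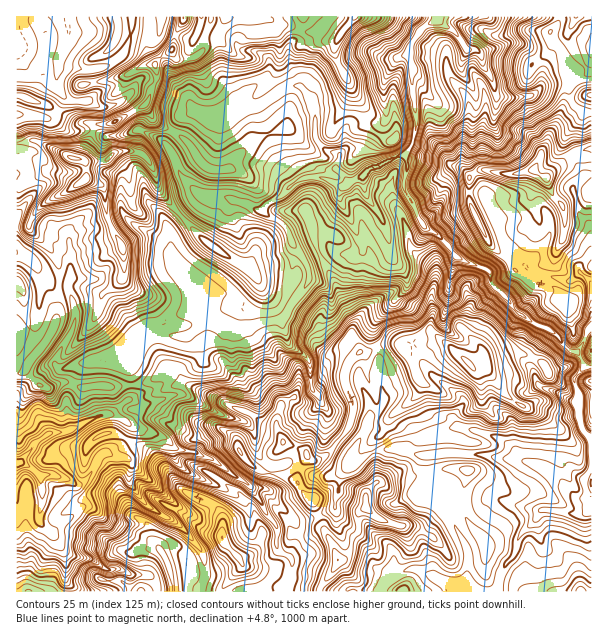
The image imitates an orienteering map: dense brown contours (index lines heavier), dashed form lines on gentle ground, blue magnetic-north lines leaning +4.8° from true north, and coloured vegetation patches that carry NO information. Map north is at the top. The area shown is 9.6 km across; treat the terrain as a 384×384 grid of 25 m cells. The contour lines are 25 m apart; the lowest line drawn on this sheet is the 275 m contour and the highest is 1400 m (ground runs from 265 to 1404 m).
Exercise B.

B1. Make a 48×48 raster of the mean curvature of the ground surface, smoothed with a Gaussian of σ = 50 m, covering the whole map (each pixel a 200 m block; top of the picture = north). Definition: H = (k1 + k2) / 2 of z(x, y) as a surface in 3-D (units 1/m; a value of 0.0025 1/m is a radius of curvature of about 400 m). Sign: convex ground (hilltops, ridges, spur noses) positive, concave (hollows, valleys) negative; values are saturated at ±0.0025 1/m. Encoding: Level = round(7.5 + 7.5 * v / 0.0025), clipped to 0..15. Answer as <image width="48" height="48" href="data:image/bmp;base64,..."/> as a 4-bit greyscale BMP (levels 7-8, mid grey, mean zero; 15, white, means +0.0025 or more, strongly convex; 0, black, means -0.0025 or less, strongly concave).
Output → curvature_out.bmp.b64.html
<image width="48" height="48" href="data:image/bmp;base64,Qk32BAAAAAAAAHYAAAAoAAAAMAAAADAAAAABAAQAAAAAAIAEAAATCwAAEwsAABAAAAAAAAAAAAAAABEREQAiIiIAMzMzAERERABVVVUAZmZmAHd3dwCIiIgAmZmZAKqqqgC7u7sAzMzMAN3d3QDu7u4A////AKuoNXiZxXpliUVnVoxBdlnYh2dnWYiXuYeJOvVAQrh2WMqIZnrZlmRVRYWaSod2lplYNAhrhdaEdst4dXbdhIaHWNWaRZd3l3pkSZz8q6iQnLqTZlTIhoOoXISKo6dpl3hkZ72Iq7sJzlSzt4qnxxS2y1aplZeph3ZnaLNFrFCIjGTQpY1Ws8/7h1mXilWph4Z6ZEKvwAllnJhHhIcV3baldXl3iINEU4lImEe9DMO+2FspeOwnrBJFZ4lnZneadalKdZvDpj/6NtAxXKpW3ZtGd3lniZmWlcczN0nUUc4B2ATMvDJUWvloh2qImIhngia4fDiCXfHPIJ+mV6lkOZinmr3JdmV4hna5bGNVemIAOfhbeOq0dERUQzI1Zmd2pdFqm9d6lRfXevRo2MLYSpRpmavJZXd41KojFL7EM4lp78N7lYRfZal3Z2QkdWeNgbVphRI1jKfLoBiddFg7k5tnd0ltlLuHKKJ5a3VpdWqAb/o7uYBYxVnIVnXXTfy6CHrYS5q0aGNL3GNrrxGdd2VqnWK2yDhDFWzKqryoqXmnZGd6PwmtSWd8k2e4qKDbD7hSRWZlaapkN3elTwuMSGWaWHu7elb9gHxlk1Z3aamFqoWUuA15qEe3d7uLd4zYWGjTqWZneHZnZmVbI9i6qY2oesaqibqQRHerHqhlZmd3d2Z3GMZto53KyTqJt9YA8Id8R9p1VoiHd3dVN6laxFqF8PuskwA805Z7VbpXd3d3iId4RZ05vCFE9It5gCvb1aZ5R6p5q5d3d1aocmxZm+Jm8gzGAbaqxtZoWYjMl2d3dlnYdySmdn0G9y+AWMuXhbVpRmS8RGd2VYuoWimmZkUk3S2wr5ZoRHRqWKebVXdle8qIdzxmaGNYvQAEqneZR0WoV3ftZWZp7GioUqlXaXS5yQmvl3abdUyIWJf6dWSfp0m6NcerWWTlYGiuWIlPZY1GVlugOTb4ZWmnF7iXeUbwCZf2aIlNhR9FY08W9T50ZoYXy7lzuTvgaKrkZng+VlX8dR8MQ8hGZkVja8lXs64g0392eJV/ScNL+38cLMVFVFm5B8tTlZsLmDxERFXEOphmfsgpL4JIqqyHgiN0Jr8L+l953qv2VYdkeohTX2GcqpdmeHg8kAwFXNvuqbx6dnVf/Yv9+iS5aJl3d6k1uoIIjoiGNn92us7ZaXFXogrIZomIioXFZ89hyXqHBmzRi1kzNZhQBpqGZnmJmkjGun2wwnmEXMfnVjI1r7r9X3Jmd2d4mVameVyQs1lkWmebVGrYQhEZ+jVWd3dnmTZ4mz5xpDpYNoVrRup0aCmhf2RJl2eFeFVryC9EZotoJCBpf1Z1r8u4TWQ4dmVoZWSPxy5EedTSWvRZVneGVSKOvzl3RXdndUSul2Zyi4eiiud6lniGetkijL7NZ9xnd3bWVDE3m5NGmsmJaHeXZmqUgr07nGV3WqnoM2gnrLAlJEeZWXeYZlbEljtHeGmsh5etVnmAqgreqsvGeniHeHi0mC/Ux5mZl3dr7eyqIodyR2V7Nw=="/>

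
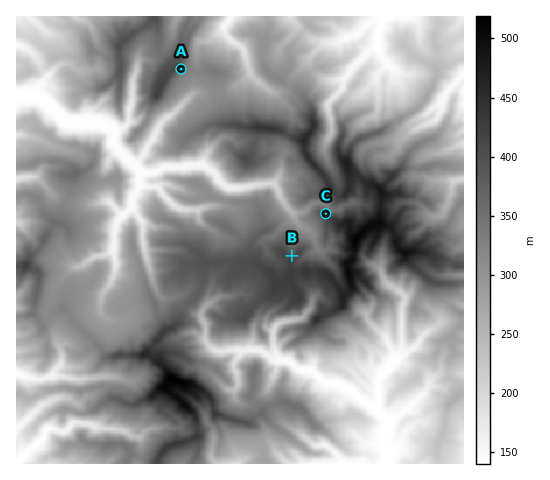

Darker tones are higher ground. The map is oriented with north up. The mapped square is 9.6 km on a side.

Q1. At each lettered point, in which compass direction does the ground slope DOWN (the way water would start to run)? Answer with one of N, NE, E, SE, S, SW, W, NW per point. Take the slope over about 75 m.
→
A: SE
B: N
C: N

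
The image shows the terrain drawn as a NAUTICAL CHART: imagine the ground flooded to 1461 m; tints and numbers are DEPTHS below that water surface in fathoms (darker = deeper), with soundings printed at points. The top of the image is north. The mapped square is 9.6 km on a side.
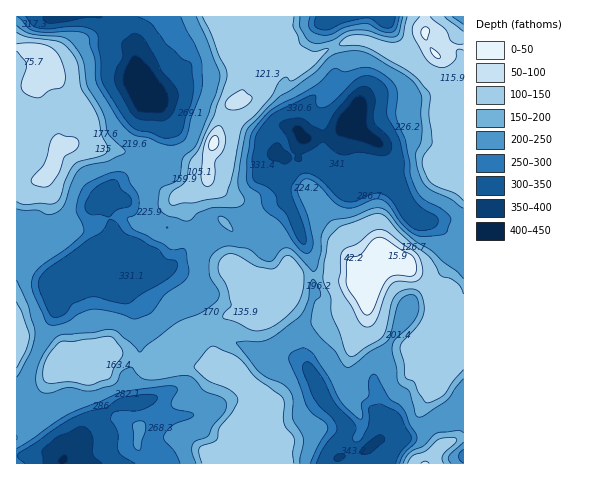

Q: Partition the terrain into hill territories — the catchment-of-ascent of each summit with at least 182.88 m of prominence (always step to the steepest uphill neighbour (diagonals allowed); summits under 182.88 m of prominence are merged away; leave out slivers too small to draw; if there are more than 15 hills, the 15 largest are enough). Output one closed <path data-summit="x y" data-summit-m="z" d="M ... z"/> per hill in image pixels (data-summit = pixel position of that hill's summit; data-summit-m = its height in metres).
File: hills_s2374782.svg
<path data-summit="388 256" data-summit-m="1434" d="M356 118l-10 3-4 9-7 5-20 1-14 4-7 11-10 7-1 6 0 17 7 22-4 3-5-2-9 2-33 34-7 1-18-5-20 4-27 29-9 0-17-7-8 1-9-11-15-2-42 26-10 9-3 9 0 20-9 16-20 52-9 10 1 72 367 0 4-10 0-9-6-5 13 1 17-5 42-25 10-18 0-163-13 1-17-9-13 0-11-7-22-43-13-8 3-20-18-12z"/><path data-summit="214 143" data-summit-m="1409" d="M330 16l-161 1 16 21 5 11-1 13-32 28-8 2 8 10 11 27 1 44-7 4-15-2-14 1-23 10-5 6-1 8 8 24 0 25 1 1 11 2 9 11 8-1 17 7 9 0 27-29 20-4 23 5 35-35 5-2 9 2 4-3-7-22 1-23 10-7 9-13-5-11 7-21 27-25 6-13 0-11-10-31 0-6z"/><path data-summit="47 69" data-summit-m="1365" d="M103 16l-87 1 0 212 12 11 2-1 28 39 1 5 42-29 12-4-1-26-8-24 0-6 6-8 26-14 7-7 19-36-4-24-3-7-6-4-12-21-3-31-2-4-12-13z"/><path data-summit="425 33" data-summit-m="1383" d="M463 16l-134 1-1 9 10 31 0 11-6 13-27 25-7 21 6 11 26-2 12-6 4-9 11-5 0 6 3 10 18 12-3 20 13 8 22 43 8 6 16 1 17 9 13-2z"/><path data-summit="17 348" data-summit-m="1241" d="M29 240l-13 10 1 142 8-10 20-52 9-16 0-20 4-10 0-6z"/><path data-summit="425 463" data-summit-m="1294" d="M463 394l-11 19-28 17-15 7-25 4 4 4 0 9-3 9 78 1z"/>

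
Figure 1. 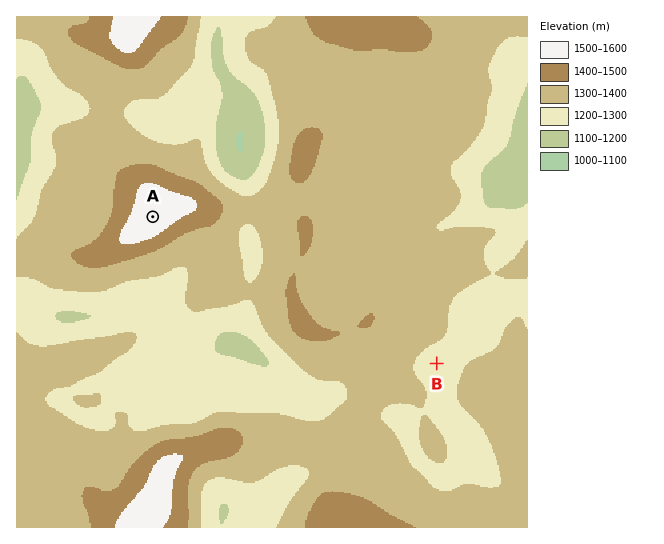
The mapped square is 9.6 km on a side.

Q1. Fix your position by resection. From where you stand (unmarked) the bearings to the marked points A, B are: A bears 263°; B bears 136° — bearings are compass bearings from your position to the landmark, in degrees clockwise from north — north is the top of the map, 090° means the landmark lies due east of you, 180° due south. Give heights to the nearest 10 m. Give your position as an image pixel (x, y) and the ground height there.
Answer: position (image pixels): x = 280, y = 201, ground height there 1340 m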